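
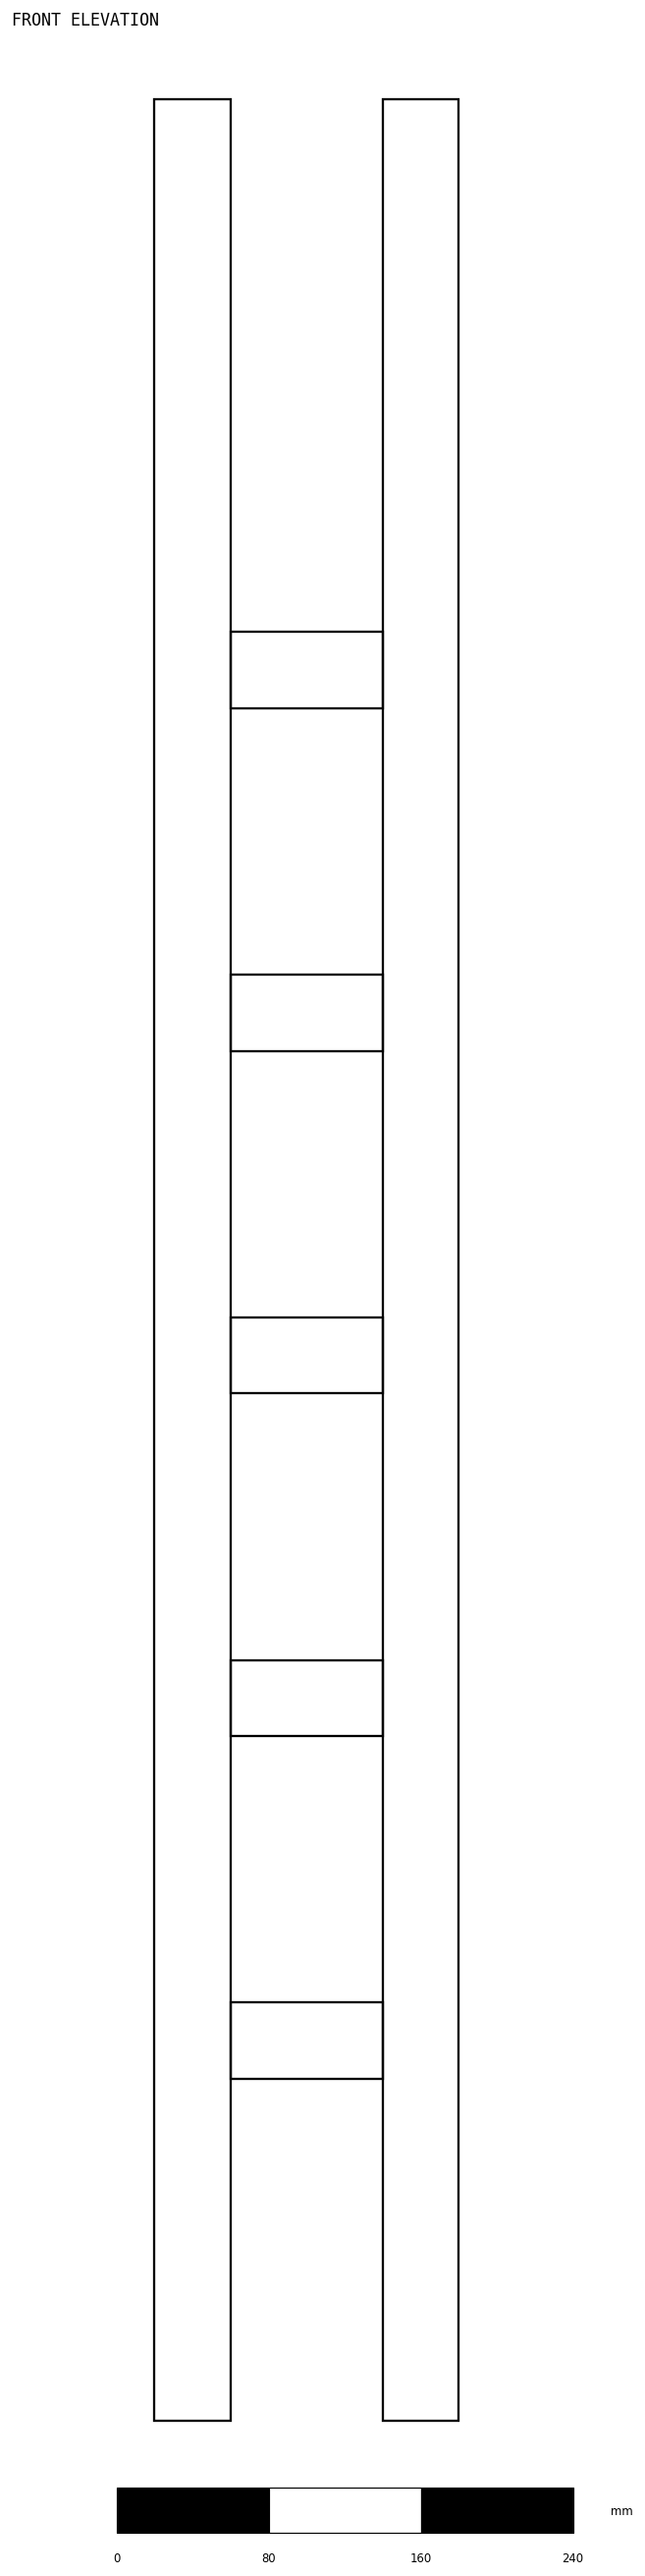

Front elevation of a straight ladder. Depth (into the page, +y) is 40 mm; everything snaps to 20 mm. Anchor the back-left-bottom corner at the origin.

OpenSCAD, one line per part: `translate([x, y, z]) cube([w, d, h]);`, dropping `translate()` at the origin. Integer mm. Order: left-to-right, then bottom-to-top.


cube([40, 40, 1220]);
translate([40, 0, 180]) cube([80, 40, 40]);
translate([40, 0, 360]) cube([80, 40, 40]);
translate([40, 0, 540]) cube([80, 40, 40]);
translate([40, 0, 720]) cube([80, 40, 40]);
translate([40, 0, 900]) cube([80, 40, 40]);
translate([120, 0, 0]) cube([40, 40, 1220]);


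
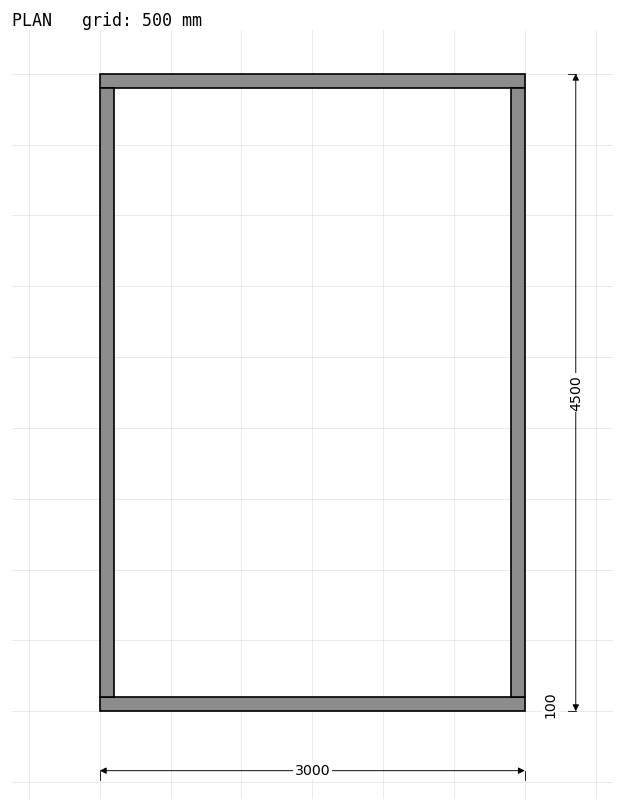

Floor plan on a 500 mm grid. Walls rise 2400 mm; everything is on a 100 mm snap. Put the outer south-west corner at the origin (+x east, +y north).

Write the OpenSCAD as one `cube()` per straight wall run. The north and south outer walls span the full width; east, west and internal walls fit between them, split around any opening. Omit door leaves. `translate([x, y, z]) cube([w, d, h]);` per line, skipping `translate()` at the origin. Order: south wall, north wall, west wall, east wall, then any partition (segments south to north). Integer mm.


cube([3000, 100, 2400]);
translate([0, 4400, 0]) cube([3000, 100, 2400]);
translate([0, 100, 0]) cube([100, 4300, 2400]);
translate([2900, 100, 0]) cube([100, 4300, 2400]);


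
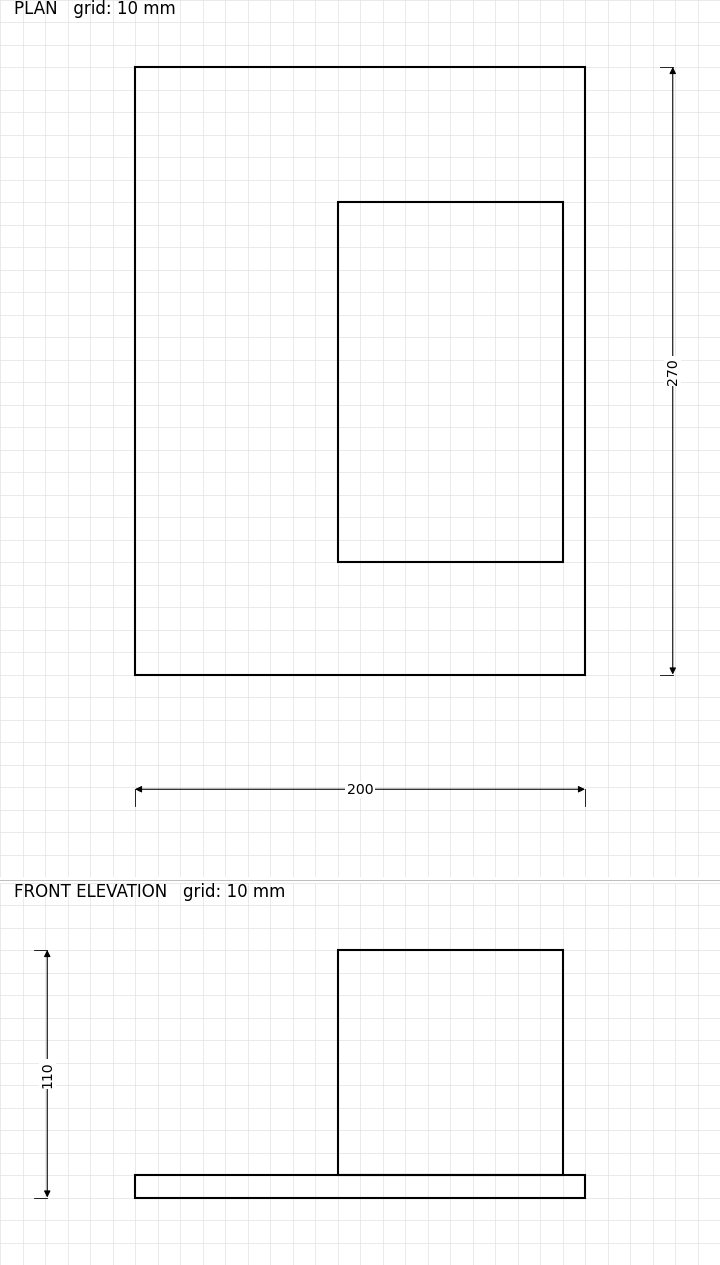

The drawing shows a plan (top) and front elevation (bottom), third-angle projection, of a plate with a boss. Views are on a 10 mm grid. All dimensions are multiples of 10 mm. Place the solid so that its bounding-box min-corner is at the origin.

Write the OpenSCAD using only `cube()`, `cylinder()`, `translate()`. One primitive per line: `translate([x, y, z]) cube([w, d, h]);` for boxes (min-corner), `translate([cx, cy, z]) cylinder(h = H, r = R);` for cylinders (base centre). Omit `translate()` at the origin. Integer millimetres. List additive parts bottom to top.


cube([200, 270, 10]);
translate([90, 50, 10]) cube([100, 160, 100]);


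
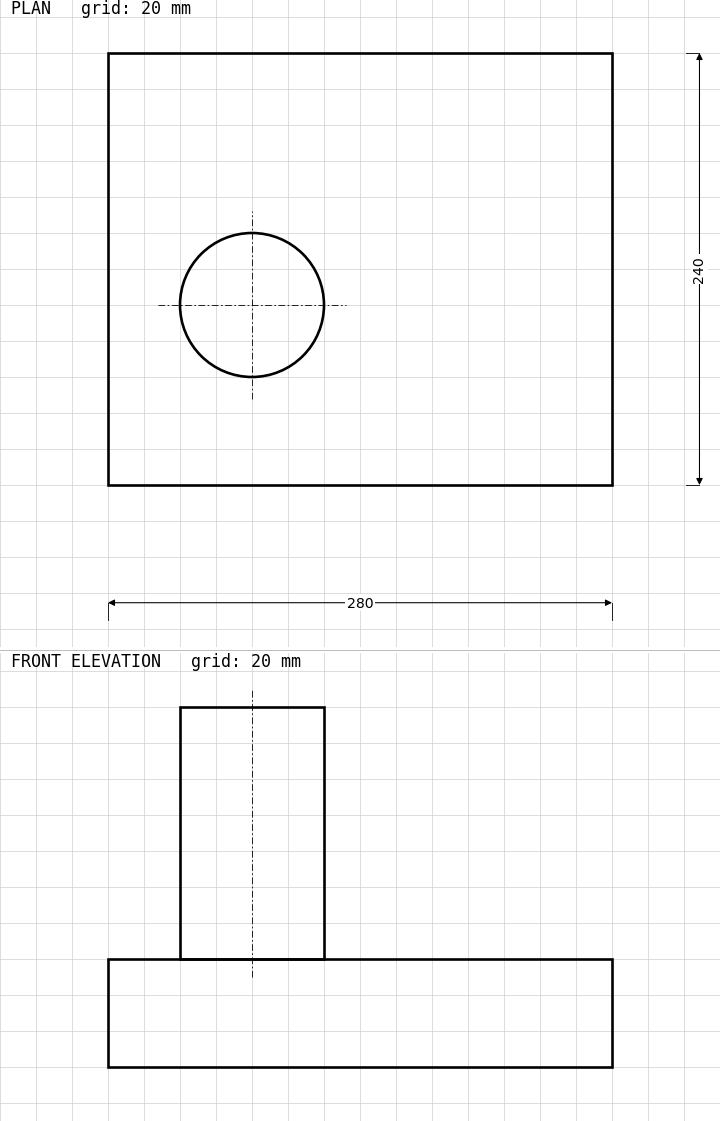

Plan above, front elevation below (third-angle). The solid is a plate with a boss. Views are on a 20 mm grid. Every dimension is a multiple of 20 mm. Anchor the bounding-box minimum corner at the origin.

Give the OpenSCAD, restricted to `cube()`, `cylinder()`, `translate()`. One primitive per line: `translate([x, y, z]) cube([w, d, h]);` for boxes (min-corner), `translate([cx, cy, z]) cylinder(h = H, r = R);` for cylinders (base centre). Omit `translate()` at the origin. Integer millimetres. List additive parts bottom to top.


cube([280, 240, 60]);
translate([80, 100, 60]) cylinder(h = 140, r = 40);


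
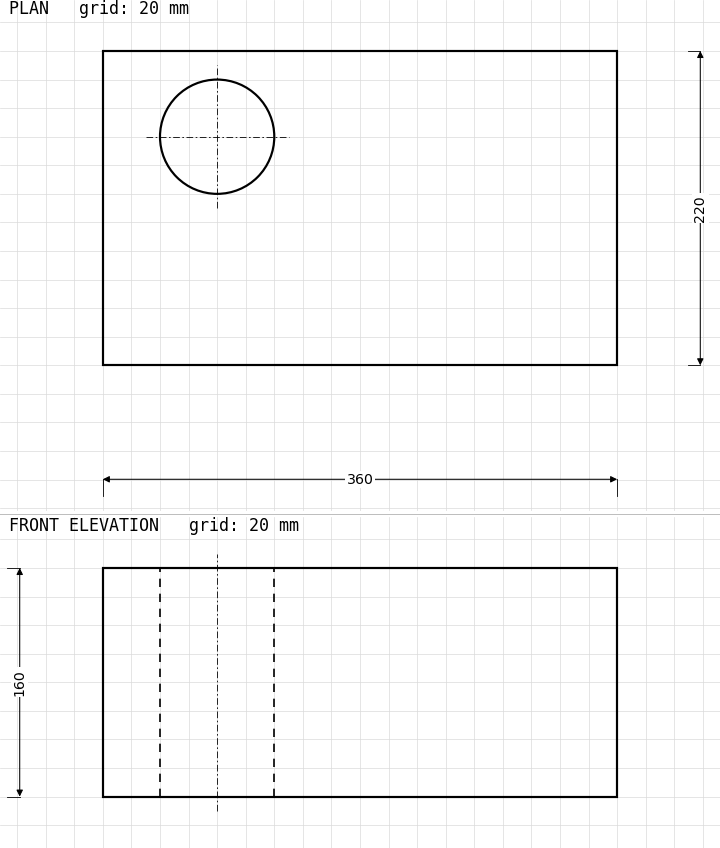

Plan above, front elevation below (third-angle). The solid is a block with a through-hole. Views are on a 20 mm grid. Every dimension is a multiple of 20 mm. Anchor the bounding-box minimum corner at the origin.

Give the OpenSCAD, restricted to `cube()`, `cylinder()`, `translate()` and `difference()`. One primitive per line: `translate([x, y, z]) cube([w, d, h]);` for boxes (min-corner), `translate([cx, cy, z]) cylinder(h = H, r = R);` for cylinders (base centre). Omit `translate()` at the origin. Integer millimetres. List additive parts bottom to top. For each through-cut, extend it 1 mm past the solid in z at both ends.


difference() {
  cube([360, 220, 160]);
  translate([80, 160, -1]) cylinder(h = 162, r = 40);
}


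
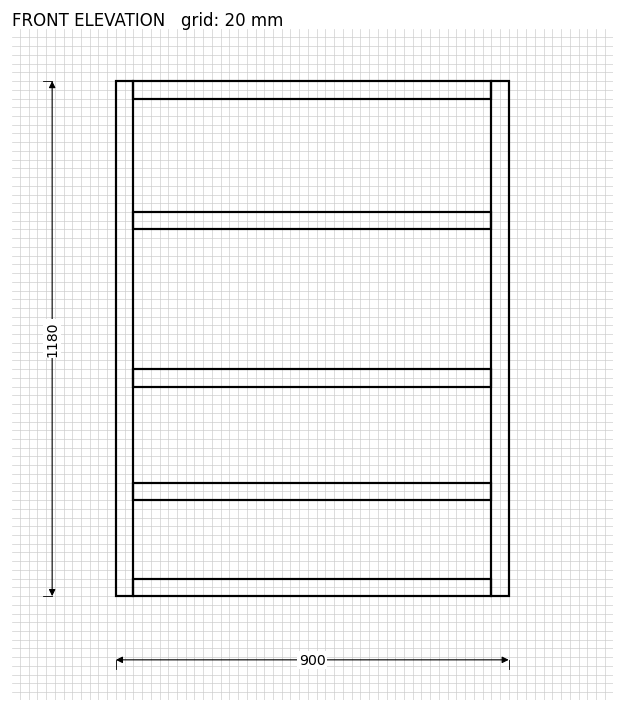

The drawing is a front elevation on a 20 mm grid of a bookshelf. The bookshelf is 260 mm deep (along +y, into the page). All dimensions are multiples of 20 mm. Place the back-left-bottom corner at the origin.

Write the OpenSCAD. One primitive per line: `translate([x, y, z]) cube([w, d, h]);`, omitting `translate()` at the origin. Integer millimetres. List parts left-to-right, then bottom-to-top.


cube([40, 260, 1180]);
translate([40, 0, 0]) cube([820, 260, 40]);
translate([40, 0, 220]) cube([820, 260, 40]);
translate([40, 0, 480]) cube([820, 260, 40]);
translate([40, 0, 840]) cube([820, 260, 40]);
translate([40, 0, 1140]) cube([820, 260, 40]);
translate([860, 0, 0]) cube([40, 260, 1180]);


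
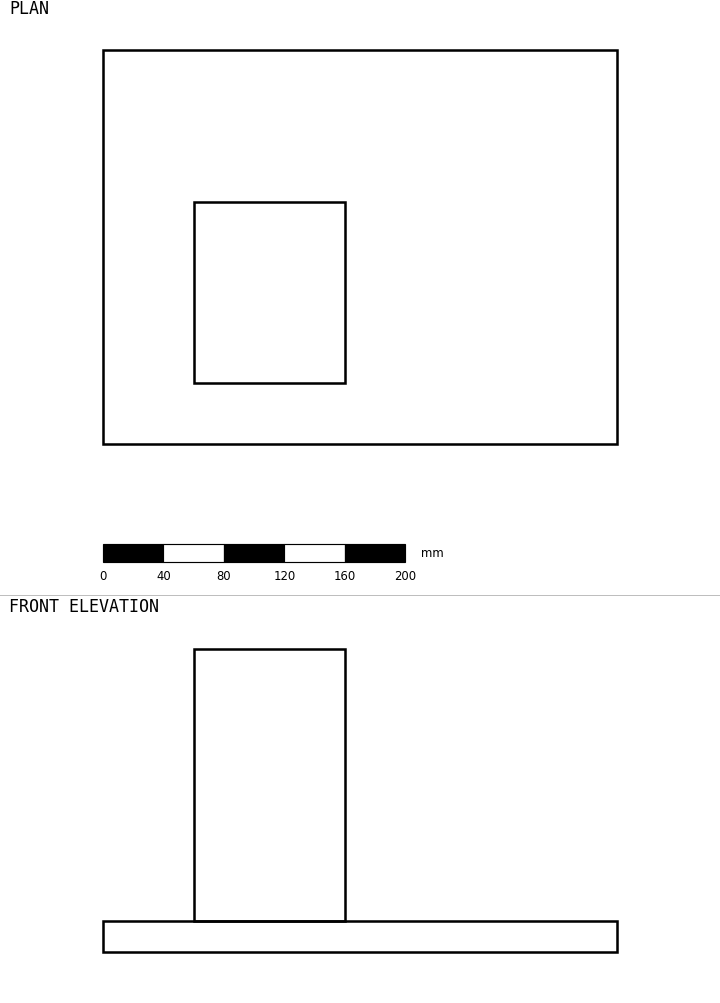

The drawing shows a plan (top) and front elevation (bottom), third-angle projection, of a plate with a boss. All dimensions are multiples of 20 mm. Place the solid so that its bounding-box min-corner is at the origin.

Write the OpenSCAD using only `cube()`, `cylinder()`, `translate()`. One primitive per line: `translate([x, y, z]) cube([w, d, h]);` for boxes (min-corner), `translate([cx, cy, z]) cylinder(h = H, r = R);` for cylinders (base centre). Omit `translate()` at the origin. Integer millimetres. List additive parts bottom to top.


cube([340, 260, 20]);
translate([60, 40, 20]) cube([100, 120, 180]);


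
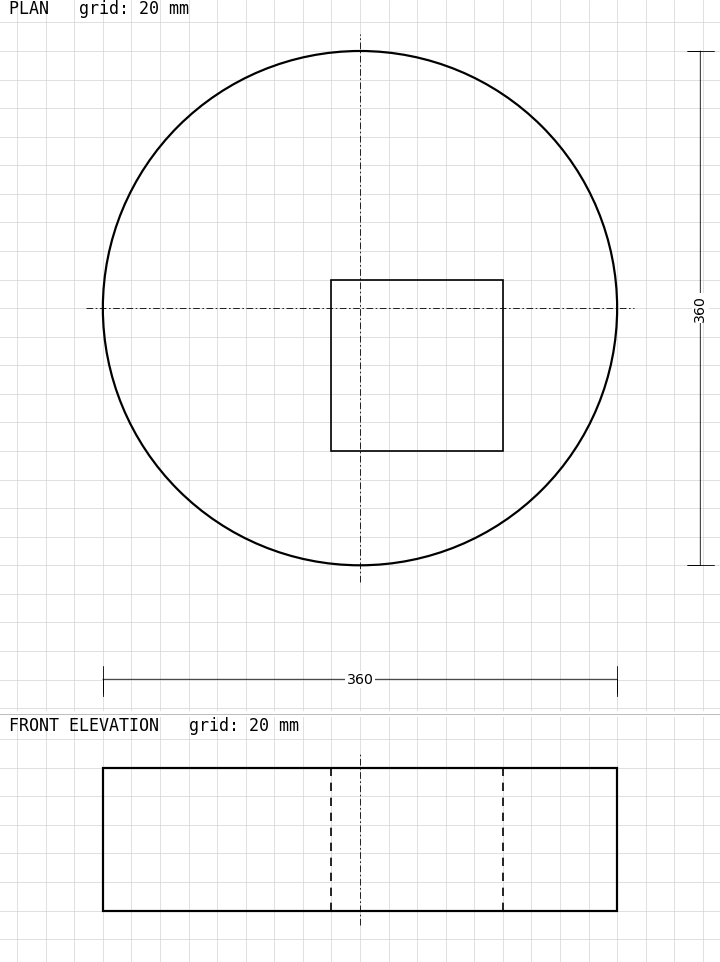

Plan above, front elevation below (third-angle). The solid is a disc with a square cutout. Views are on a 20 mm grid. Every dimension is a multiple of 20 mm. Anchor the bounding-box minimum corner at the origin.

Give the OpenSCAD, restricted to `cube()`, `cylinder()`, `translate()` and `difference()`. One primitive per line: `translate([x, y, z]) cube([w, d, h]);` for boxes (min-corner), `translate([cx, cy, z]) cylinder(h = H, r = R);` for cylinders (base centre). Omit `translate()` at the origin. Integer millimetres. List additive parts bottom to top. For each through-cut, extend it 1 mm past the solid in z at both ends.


difference() {
  translate([180, 180, 0]) cylinder(h = 100, r = 180);
  translate([160, 80, -1]) cube([120, 120, 102]);
}


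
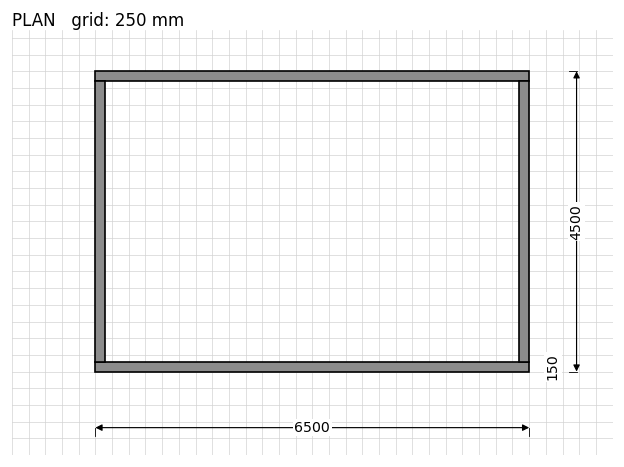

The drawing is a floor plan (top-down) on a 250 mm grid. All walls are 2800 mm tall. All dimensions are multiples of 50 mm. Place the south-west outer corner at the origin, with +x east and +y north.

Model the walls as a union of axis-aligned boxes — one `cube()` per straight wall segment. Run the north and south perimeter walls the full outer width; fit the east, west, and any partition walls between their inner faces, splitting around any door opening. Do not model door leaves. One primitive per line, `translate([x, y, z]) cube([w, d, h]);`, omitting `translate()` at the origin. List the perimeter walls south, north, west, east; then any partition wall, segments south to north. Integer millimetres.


cube([6500, 150, 2800]);
translate([0, 4350, 0]) cube([6500, 150, 2800]);
translate([0, 150, 0]) cube([150, 4200, 2800]);
translate([6350, 150, 0]) cube([150, 4200, 2800]);


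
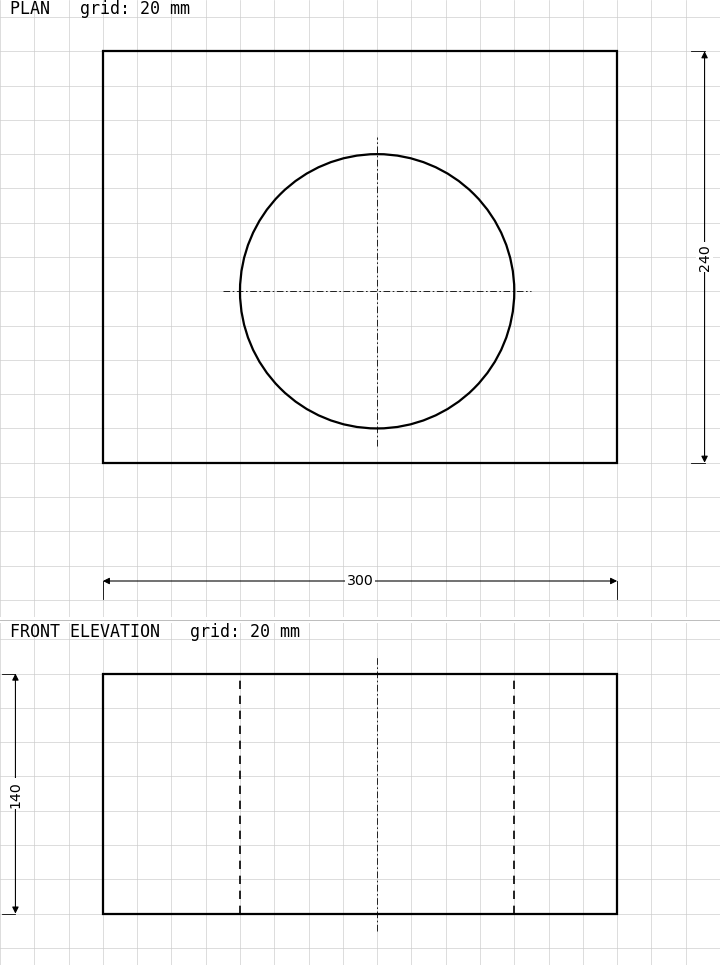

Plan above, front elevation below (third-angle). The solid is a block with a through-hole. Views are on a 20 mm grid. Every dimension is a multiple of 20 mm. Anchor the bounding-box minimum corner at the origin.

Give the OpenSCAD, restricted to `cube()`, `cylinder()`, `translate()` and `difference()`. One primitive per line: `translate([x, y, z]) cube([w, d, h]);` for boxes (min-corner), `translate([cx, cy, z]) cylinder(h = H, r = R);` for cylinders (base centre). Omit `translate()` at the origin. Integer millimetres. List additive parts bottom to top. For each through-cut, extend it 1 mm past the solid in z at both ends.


difference() {
  cube([300, 240, 140]);
  translate([160, 100, -1]) cylinder(h = 142, r = 80);
}


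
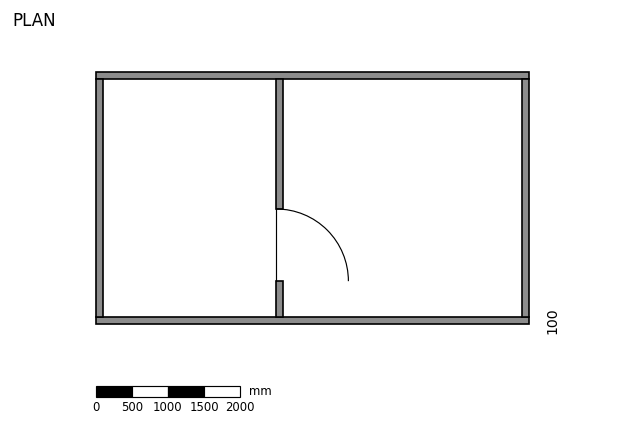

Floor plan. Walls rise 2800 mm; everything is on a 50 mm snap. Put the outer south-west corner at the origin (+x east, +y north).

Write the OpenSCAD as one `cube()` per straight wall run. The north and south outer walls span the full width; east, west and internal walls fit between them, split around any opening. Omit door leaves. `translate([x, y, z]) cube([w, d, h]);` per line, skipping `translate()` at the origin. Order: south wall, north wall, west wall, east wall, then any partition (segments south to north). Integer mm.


cube([6000, 100, 2800]);
translate([0, 3400, 0]) cube([6000, 100, 2800]);
translate([0, 100, 0]) cube([100, 3300, 2800]);
translate([5900, 100, 0]) cube([100, 3300, 2800]);
translate([2500, 100, 0]) cube([100, 500, 2800]);
translate([2500, 1600, 0]) cube([100, 1800, 2800]);


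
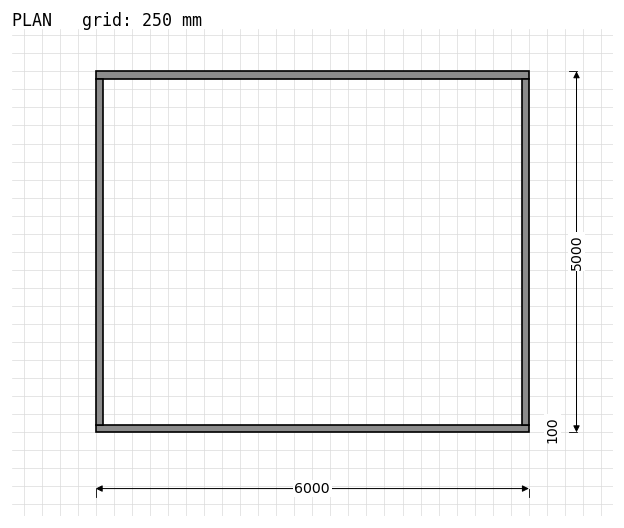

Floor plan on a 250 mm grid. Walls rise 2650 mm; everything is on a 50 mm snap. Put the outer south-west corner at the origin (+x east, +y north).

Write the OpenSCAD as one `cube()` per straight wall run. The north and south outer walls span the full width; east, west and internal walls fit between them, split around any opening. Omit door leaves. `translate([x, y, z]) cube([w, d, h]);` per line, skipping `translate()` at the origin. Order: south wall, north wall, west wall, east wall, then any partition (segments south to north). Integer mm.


cube([6000, 100, 2650]);
translate([0, 4900, 0]) cube([6000, 100, 2650]);
translate([0, 100, 0]) cube([100, 4800, 2650]);
translate([5900, 100, 0]) cube([100, 4800, 2650]);


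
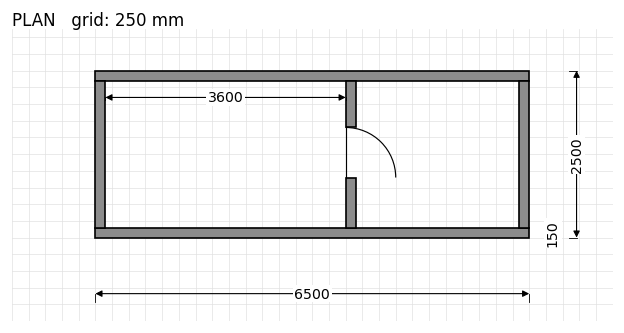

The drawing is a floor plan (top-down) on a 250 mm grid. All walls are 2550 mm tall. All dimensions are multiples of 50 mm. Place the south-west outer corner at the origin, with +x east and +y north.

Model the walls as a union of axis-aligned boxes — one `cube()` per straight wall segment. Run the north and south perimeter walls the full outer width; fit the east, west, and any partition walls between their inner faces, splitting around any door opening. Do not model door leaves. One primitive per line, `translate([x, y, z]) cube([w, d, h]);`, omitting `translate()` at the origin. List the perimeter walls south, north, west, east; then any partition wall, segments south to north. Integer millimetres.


cube([6500, 150, 2550]);
translate([0, 2350, 0]) cube([6500, 150, 2550]);
translate([0, 150, 0]) cube([150, 2200, 2550]);
translate([6350, 150, 0]) cube([150, 2200, 2550]);
translate([3750, 150, 0]) cube([150, 750, 2550]);
translate([3750, 1650, 0]) cube([150, 700, 2550]);


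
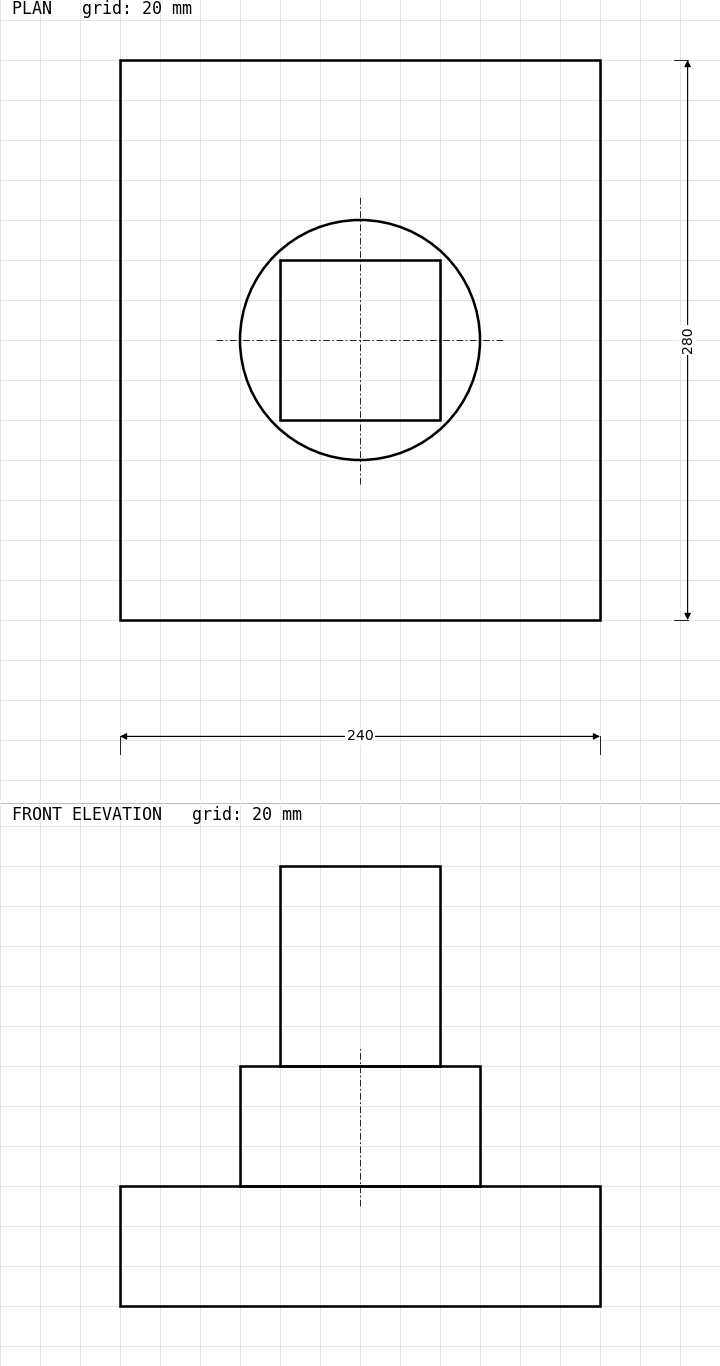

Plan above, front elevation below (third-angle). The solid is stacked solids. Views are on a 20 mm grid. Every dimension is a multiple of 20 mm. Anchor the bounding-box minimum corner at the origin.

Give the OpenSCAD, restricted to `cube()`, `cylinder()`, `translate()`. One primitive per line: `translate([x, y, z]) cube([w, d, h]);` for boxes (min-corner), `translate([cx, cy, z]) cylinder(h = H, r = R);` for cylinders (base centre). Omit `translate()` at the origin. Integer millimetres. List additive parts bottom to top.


cube([240, 280, 60]);
translate([120, 140, 60]) cylinder(h = 60, r = 60);
translate([80, 100, 120]) cube([80, 80, 100]);


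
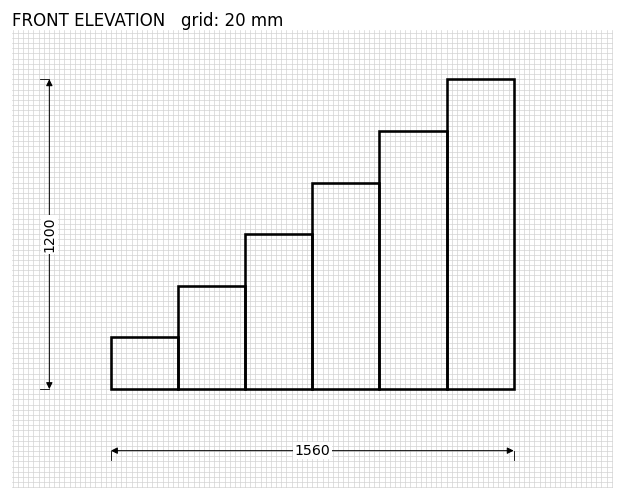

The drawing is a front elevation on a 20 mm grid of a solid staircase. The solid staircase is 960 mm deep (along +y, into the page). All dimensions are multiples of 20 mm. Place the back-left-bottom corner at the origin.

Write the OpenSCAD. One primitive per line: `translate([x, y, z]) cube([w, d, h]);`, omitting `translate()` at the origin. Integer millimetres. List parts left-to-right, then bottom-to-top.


cube([260, 960, 200]);
translate([260, 0, 0]) cube([260, 960, 400]);
translate([520, 0, 0]) cube([260, 960, 600]);
translate([780, 0, 0]) cube([260, 960, 800]);
translate([1040, 0, 0]) cube([260, 960, 1000]);
translate([1300, 0, 0]) cube([260, 960, 1200]);


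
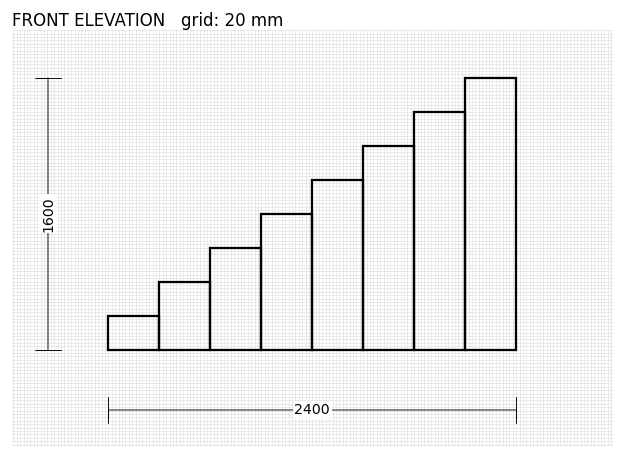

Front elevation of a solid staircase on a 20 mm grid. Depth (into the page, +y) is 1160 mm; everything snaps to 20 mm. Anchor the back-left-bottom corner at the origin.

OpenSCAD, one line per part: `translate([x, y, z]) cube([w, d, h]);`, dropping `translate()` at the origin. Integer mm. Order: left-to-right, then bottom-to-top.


cube([300, 1160, 200]);
translate([300, 0, 0]) cube([300, 1160, 400]);
translate([600, 0, 0]) cube([300, 1160, 600]);
translate([900, 0, 0]) cube([300, 1160, 800]);
translate([1200, 0, 0]) cube([300, 1160, 1000]);
translate([1500, 0, 0]) cube([300, 1160, 1200]);
translate([1800, 0, 0]) cube([300, 1160, 1400]);
translate([2100, 0, 0]) cube([300, 1160, 1600]);


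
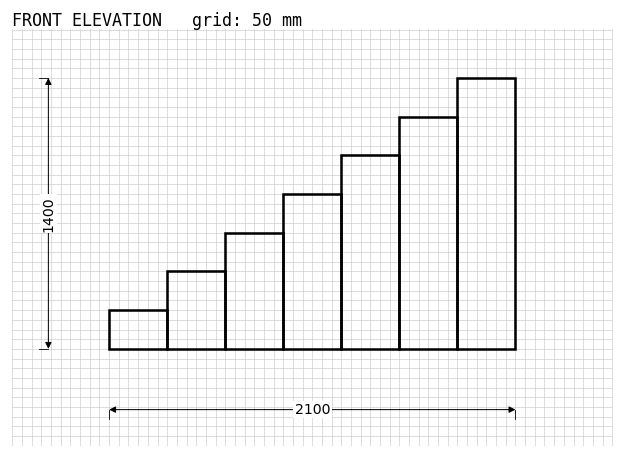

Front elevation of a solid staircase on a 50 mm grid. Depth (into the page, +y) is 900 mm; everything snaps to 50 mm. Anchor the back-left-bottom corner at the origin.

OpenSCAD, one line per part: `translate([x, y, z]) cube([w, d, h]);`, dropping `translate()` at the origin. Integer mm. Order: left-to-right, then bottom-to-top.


cube([300, 900, 200]);
translate([300, 0, 0]) cube([300, 900, 400]);
translate([600, 0, 0]) cube([300, 900, 600]);
translate([900, 0, 0]) cube([300, 900, 800]);
translate([1200, 0, 0]) cube([300, 900, 1000]);
translate([1500, 0, 0]) cube([300, 900, 1200]);
translate([1800, 0, 0]) cube([300, 900, 1400]);


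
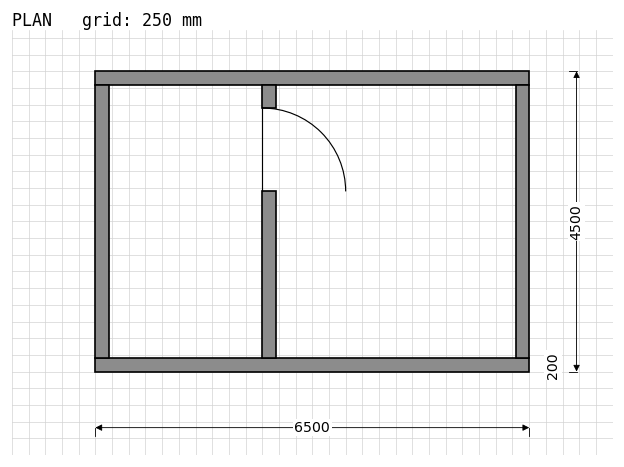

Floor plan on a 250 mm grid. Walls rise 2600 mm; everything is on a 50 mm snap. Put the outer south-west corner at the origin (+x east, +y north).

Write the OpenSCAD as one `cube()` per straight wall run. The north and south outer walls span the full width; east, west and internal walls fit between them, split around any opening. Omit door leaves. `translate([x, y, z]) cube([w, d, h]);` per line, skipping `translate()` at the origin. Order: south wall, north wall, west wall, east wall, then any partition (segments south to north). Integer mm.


cube([6500, 200, 2600]);
translate([0, 4300, 0]) cube([6500, 200, 2600]);
translate([0, 200, 0]) cube([200, 4100, 2600]);
translate([6300, 200, 0]) cube([200, 4100, 2600]);
translate([2500, 200, 0]) cube([200, 2500, 2600]);
translate([2500, 3950, 0]) cube([200, 350, 2600]);


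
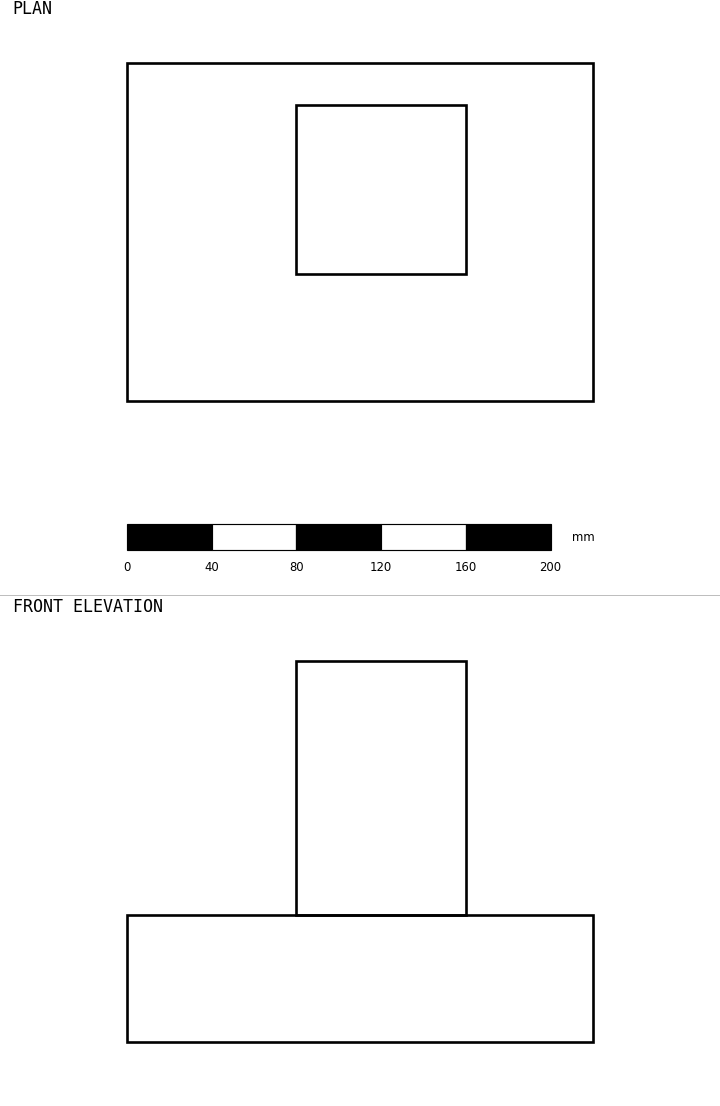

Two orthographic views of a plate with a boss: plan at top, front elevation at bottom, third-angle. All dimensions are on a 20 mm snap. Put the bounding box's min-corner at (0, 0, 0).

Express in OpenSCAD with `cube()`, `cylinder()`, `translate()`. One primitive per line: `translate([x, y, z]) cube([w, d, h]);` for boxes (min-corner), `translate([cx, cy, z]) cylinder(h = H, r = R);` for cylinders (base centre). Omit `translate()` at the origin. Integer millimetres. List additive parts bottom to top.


cube([220, 160, 60]);
translate([80, 60, 60]) cube([80, 80, 120]);


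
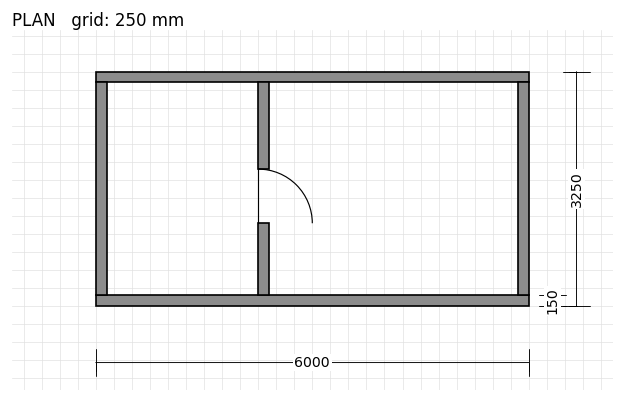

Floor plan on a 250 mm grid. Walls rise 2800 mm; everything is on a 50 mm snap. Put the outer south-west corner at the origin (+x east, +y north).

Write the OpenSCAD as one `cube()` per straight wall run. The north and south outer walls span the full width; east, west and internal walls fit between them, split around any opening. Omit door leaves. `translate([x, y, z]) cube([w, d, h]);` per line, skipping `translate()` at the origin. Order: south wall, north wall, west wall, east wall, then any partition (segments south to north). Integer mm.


cube([6000, 150, 2800]);
translate([0, 3100, 0]) cube([6000, 150, 2800]);
translate([0, 150, 0]) cube([150, 2950, 2800]);
translate([5850, 150, 0]) cube([150, 2950, 2800]);
translate([2250, 150, 0]) cube([150, 1000, 2800]);
translate([2250, 1900, 0]) cube([150, 1200, 2800]);


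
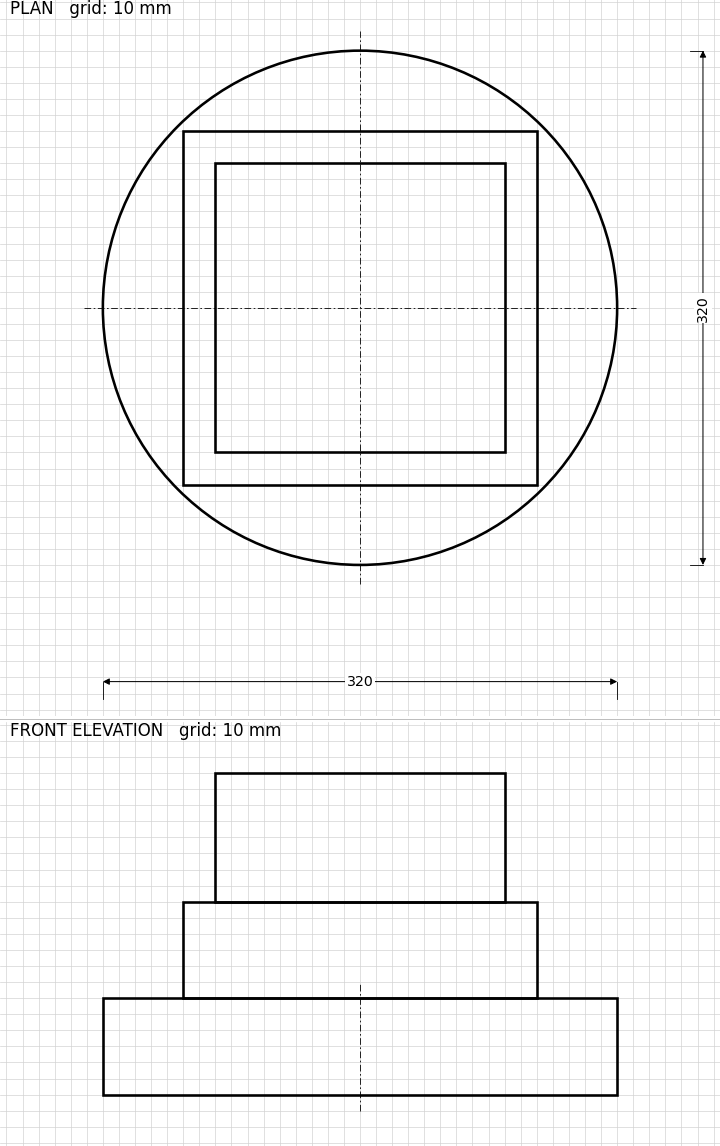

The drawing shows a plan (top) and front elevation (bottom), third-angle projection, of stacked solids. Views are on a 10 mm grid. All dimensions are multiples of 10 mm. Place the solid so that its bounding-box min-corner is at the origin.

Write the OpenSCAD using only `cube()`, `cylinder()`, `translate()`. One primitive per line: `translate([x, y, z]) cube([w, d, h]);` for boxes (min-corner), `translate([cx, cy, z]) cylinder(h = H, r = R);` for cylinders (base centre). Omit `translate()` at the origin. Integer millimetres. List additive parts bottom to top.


translate([160, 160, 0]) cylinder(h = 60, r = 160);
translate([50, 50, 60]) cube([220, 220, 60]);
translate([70, 70, 120]) cube([180, 180, 80]);


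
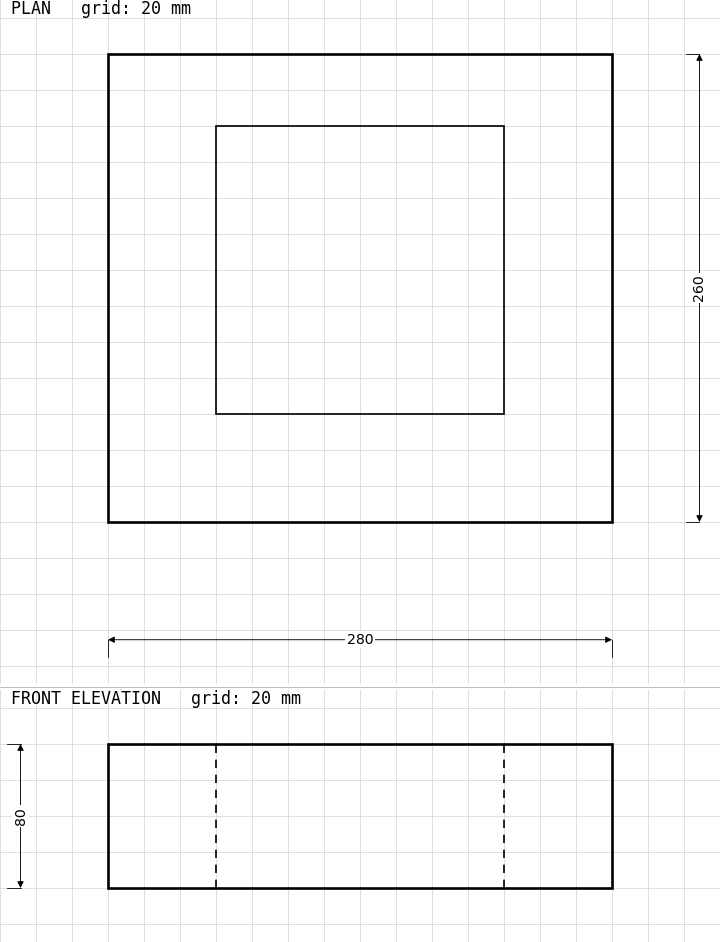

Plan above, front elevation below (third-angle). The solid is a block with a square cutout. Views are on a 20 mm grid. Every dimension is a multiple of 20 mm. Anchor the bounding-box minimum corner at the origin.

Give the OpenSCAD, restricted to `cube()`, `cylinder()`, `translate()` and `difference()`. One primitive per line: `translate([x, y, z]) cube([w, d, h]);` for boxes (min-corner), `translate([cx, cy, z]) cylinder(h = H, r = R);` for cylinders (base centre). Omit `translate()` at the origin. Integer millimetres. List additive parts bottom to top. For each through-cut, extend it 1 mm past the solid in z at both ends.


difference() {
  cube([280, 260, 80]);
  translate([60, 60, -1]) cube([160, 160, 82]);
}


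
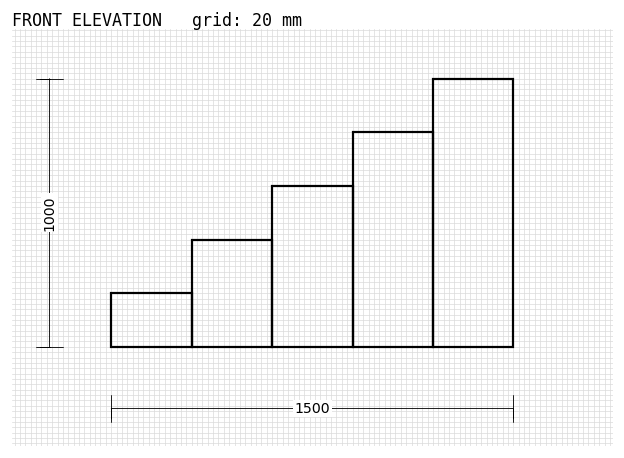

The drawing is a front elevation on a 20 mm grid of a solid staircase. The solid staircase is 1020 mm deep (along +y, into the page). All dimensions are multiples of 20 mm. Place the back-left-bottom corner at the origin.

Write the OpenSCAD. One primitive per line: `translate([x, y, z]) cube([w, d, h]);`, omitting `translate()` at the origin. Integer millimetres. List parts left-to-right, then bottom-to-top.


cube([300, 1020, 200]);
translate([300, 0, 0]) cube([300, 1020, 400]);
translate([600, 0, 0]) cube([300, 1020, 600]);
translate([900, 0, 0]) cube([300, 1020, 800]);
translate([1200, 0, 0]) cube([300, 1020, 1000]);


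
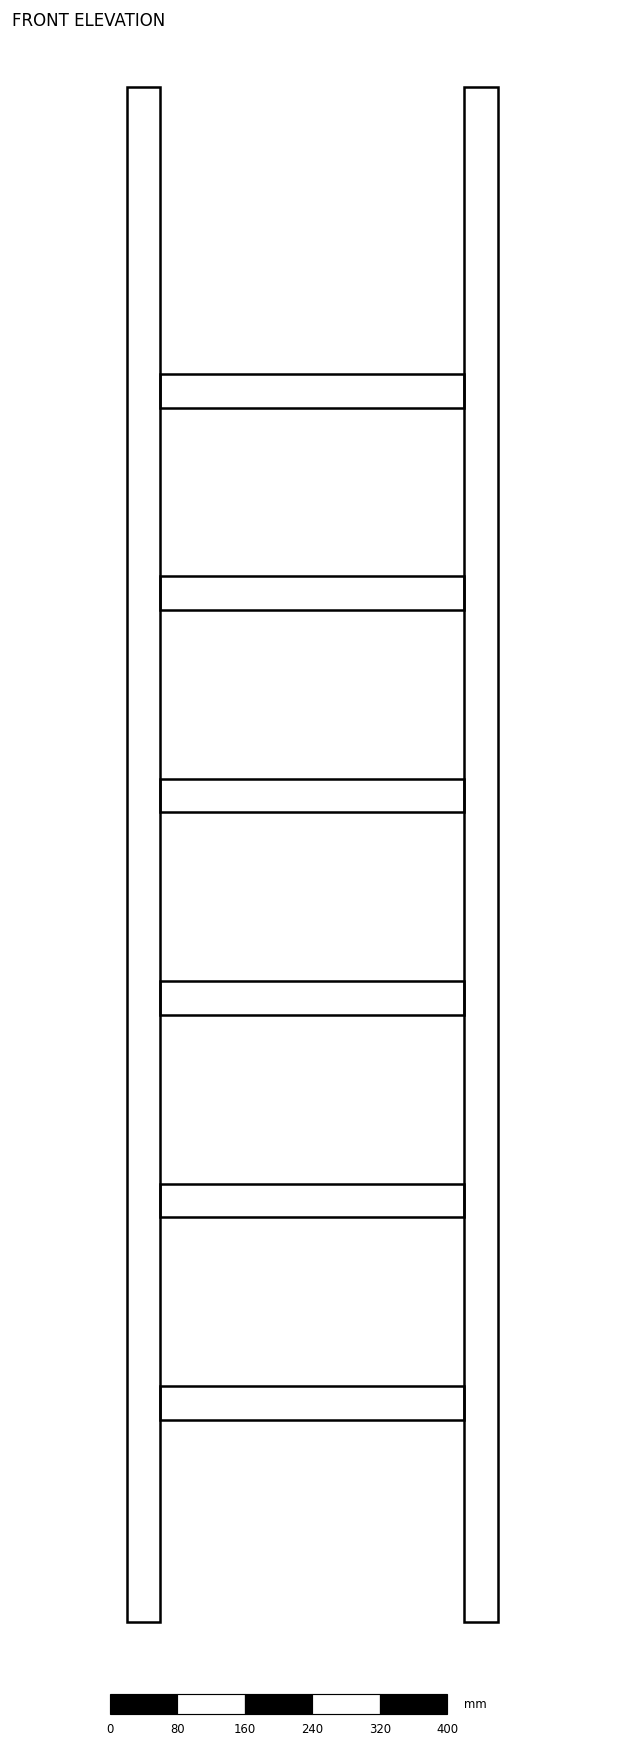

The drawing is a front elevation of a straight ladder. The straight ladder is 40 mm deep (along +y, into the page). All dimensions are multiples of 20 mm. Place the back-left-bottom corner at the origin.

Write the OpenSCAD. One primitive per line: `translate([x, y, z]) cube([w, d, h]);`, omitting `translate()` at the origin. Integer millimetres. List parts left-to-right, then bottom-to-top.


cube([40, 40, 1820]);
translate([40, 0, 240]) cube([360, 40, 40]);
translate([40, 0, 480]) cube([360, 40, 40]);
translate([40, 0, 720]) cube([360, 40, 40]);
translate([40, 0, 960]) cube([360, 40, 40]);
translate([40, 0, 1200]) cube([360, 40, 40]);
translate([40, 0, 1440]) cube([360, 40, 40]);
translate([400, 0, 0]) cube([40, 40, 1820]);


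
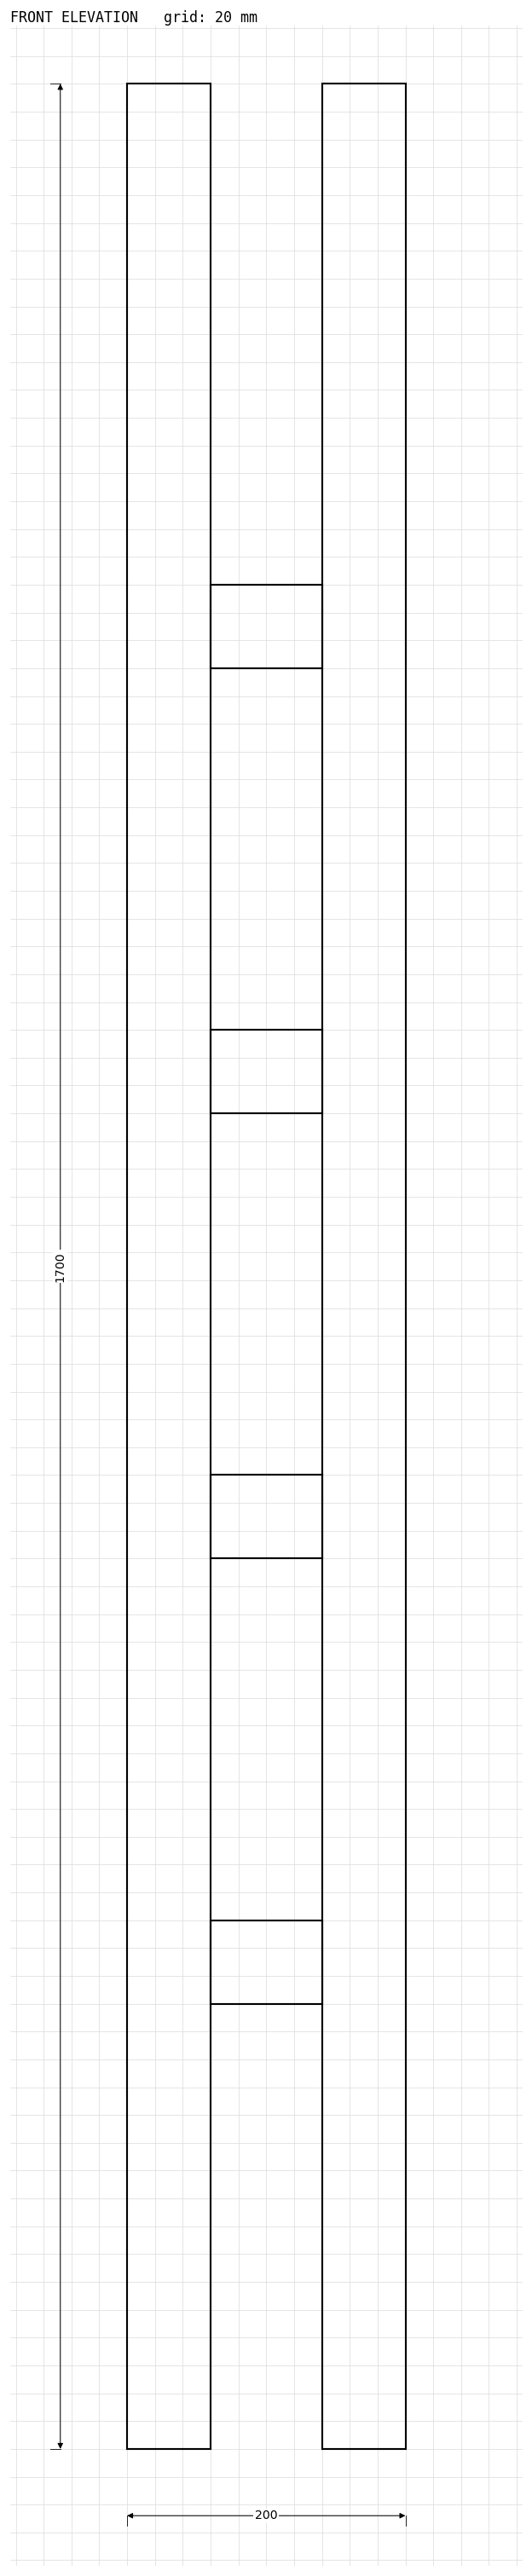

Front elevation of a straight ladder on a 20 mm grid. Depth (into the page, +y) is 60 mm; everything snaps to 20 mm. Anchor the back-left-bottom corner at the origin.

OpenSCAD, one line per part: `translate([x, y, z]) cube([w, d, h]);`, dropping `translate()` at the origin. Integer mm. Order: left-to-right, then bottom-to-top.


cube([60, 60, 1700]);
translate([60, 0, 320]) cube([80, 60, 60]);
translate([60, 0, 640]) cube([80, 60, 60]);
translate([60, 0, 960]) cube([80, 60, 60]);
translate([60, 0, 1280]) cube([80, 60, 60]);
translate([140, 0, 0]) cube([60, 60, 1700]);


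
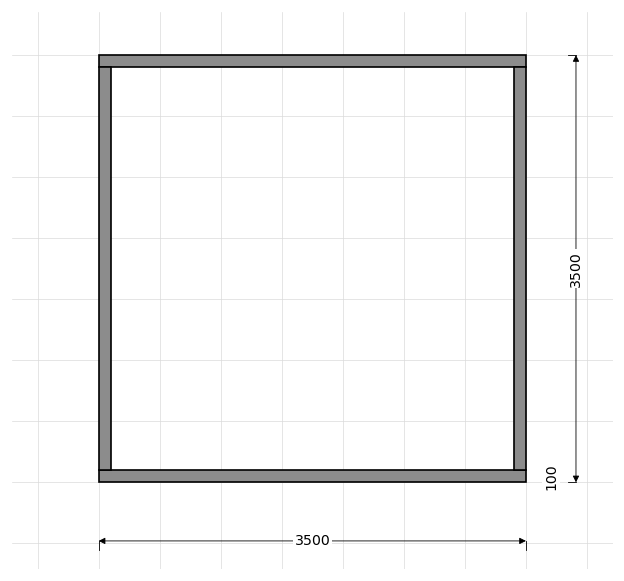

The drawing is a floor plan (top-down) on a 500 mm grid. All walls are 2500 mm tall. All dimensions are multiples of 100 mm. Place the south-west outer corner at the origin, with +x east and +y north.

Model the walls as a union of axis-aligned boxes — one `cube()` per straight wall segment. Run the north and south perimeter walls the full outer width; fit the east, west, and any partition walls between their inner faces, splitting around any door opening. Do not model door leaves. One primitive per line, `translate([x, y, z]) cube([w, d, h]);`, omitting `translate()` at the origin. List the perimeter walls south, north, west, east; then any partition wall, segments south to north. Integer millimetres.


cube([3500, 100, 2500]);
translate([0, 3400, 0]) cube([3500, 100, 2500]);
translate([0, 100, 0]) cube([100, 3300, 2500]);
translate([3400, 100, 0]) cube([100, 3300, 2500]);


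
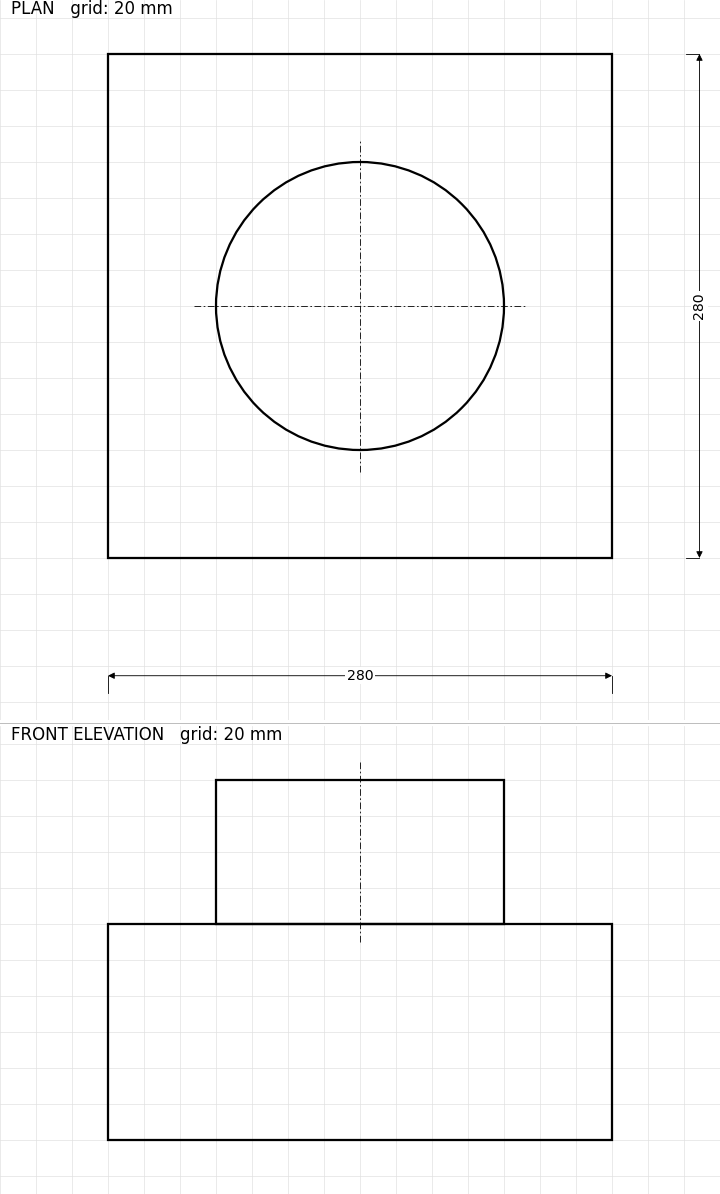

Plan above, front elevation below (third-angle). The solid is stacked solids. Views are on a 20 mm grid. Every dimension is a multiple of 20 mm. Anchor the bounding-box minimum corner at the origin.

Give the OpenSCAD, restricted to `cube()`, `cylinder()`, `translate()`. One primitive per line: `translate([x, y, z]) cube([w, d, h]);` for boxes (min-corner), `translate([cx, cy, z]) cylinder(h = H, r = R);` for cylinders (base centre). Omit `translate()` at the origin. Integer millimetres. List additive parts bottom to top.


cube([280, 280, 120]);
translate([140, 140, 120]) cylinder(h = 80, r = 80);


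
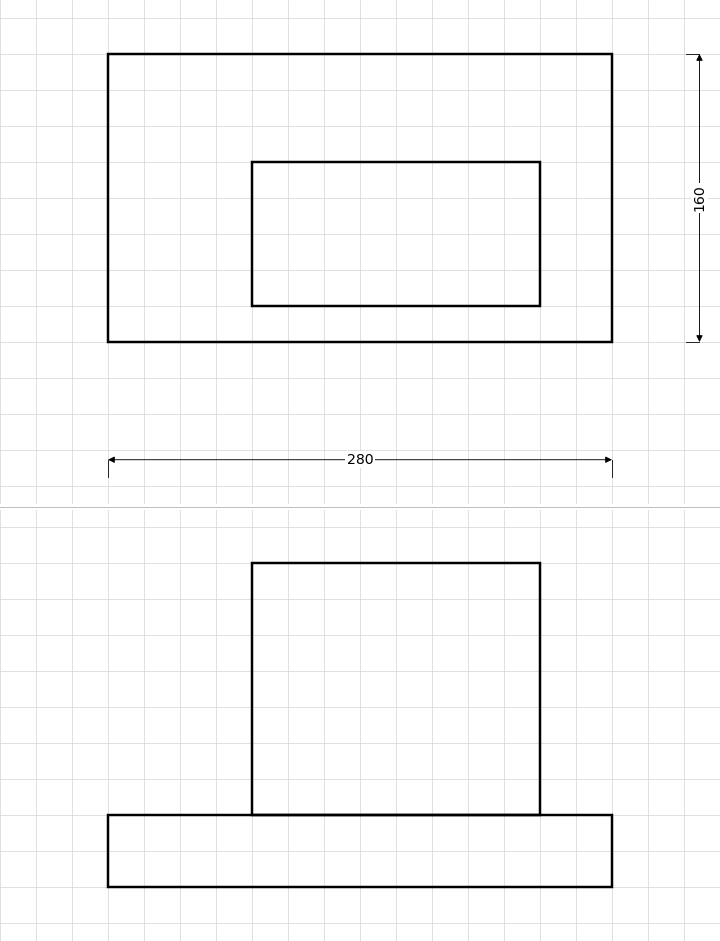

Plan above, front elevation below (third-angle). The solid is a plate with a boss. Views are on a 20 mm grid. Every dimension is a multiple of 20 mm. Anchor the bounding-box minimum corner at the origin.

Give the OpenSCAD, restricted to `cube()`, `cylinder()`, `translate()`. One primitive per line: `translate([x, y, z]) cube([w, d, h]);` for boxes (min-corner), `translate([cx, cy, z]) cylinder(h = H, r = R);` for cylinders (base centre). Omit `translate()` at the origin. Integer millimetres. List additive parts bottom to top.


cube([280, 160, 40]);
translate([80, 20, 40]) cube([160, 80, 140]);


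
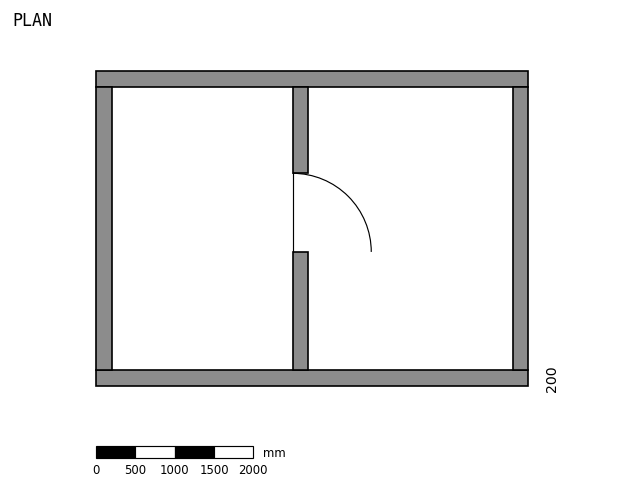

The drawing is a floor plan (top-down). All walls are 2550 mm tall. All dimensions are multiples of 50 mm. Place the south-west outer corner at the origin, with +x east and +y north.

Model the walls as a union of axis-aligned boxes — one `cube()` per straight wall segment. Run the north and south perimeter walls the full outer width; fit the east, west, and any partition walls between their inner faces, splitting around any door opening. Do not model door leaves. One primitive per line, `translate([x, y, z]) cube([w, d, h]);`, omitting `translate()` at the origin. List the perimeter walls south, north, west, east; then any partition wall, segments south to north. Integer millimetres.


cube([5500, 200, 2550]);
translate([0, 3800, 0]) cube([5500, 200, 2550]);
translate([0, 200, 0]) cube([200, 3600, 2550]);
translate([5300, 200, 0]) cube([200, 3600, 2550]);
translate([2500, 200, 0]) cube([200, 1500, 2550]);
translate([2500, 2700, 0]) cube([200, 1100, 2550]);


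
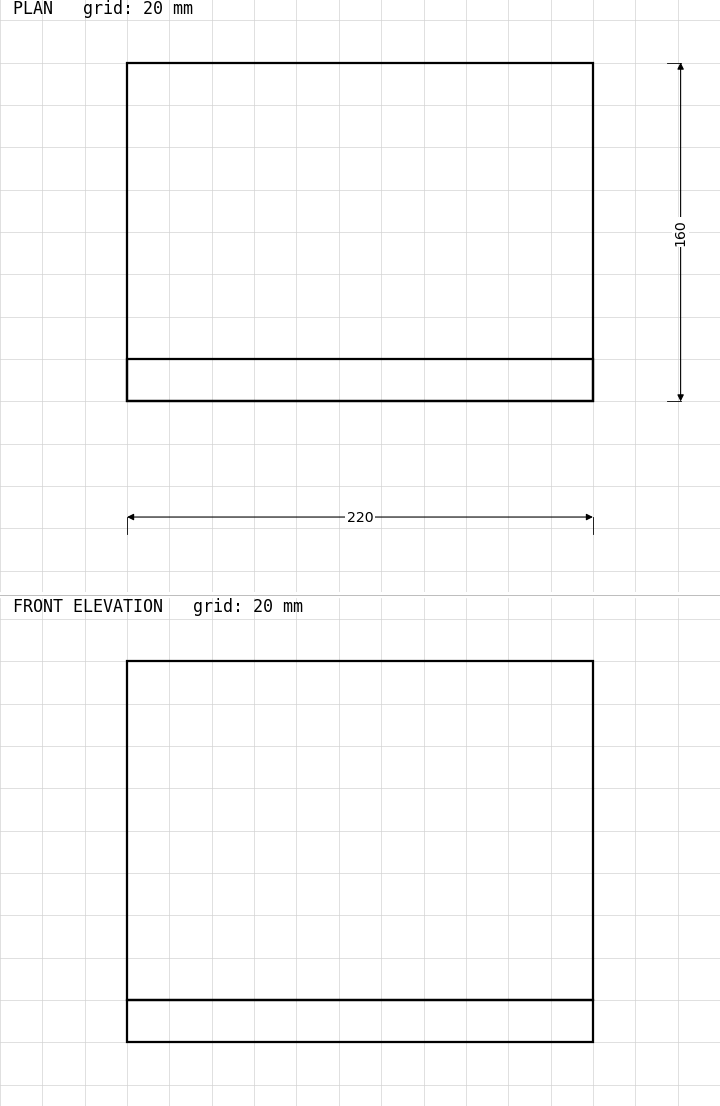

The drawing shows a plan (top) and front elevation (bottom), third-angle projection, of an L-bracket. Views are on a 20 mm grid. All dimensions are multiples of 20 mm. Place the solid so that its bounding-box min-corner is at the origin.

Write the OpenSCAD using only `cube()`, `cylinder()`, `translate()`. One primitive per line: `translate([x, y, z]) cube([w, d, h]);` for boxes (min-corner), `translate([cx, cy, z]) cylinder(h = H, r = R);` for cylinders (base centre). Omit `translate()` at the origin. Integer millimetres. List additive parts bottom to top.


cube([220, 160, 20]);
translate([0, 0, 20]) cube([220, 20, 160]);


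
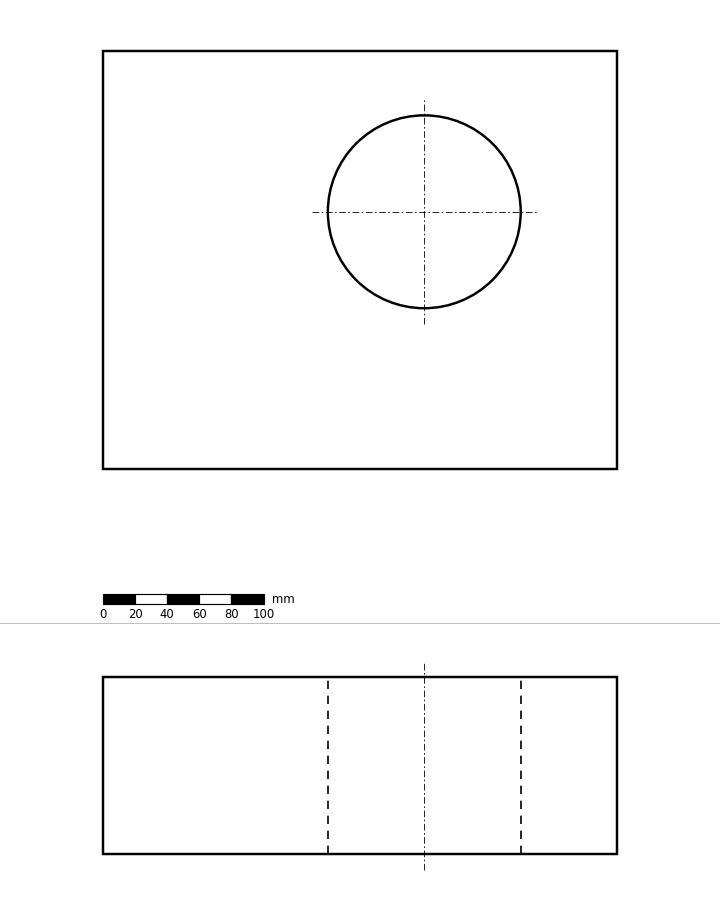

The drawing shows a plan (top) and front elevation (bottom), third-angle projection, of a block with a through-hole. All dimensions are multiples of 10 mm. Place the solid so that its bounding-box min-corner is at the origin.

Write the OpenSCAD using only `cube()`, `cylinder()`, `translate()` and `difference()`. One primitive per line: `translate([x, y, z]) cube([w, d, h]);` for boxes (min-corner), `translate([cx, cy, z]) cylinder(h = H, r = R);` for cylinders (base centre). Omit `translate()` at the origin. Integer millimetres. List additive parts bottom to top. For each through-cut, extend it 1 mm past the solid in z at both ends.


difference() {
  cube([320, 260, 110]);
  translate([200, 160, -1]) cylinder(h = 112, r = 60);
}


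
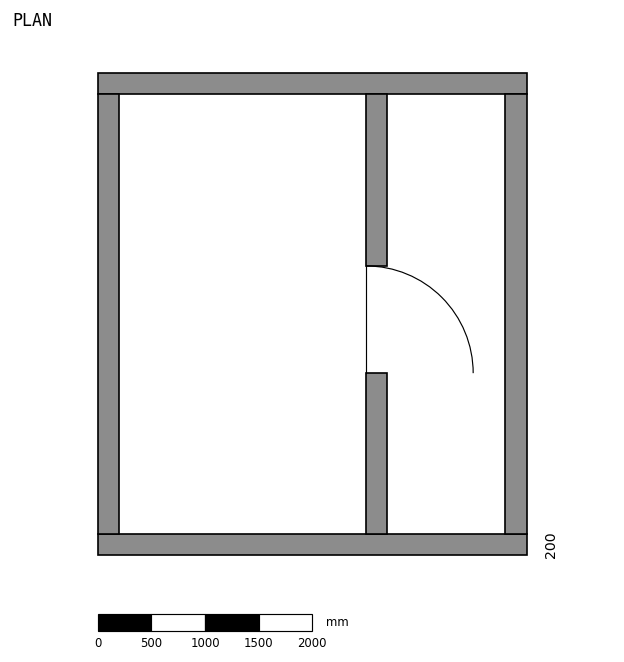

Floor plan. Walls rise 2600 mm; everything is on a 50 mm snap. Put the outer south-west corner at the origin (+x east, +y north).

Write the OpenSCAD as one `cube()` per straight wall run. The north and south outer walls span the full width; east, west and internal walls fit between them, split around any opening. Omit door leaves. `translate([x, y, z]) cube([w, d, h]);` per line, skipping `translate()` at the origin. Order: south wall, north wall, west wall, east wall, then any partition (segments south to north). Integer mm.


cube([4000, 200, 2600]);
translate([0, 4300, 0]) cube([4000, 200, 2600]);
translate([0, 200, 0]) cube([200, 4100, 2600]);
translate([3800, 200, 0]) cube([200, 4100, 2600]);
translate([2500, 200, 0]) cube([200, 1500, 2600]);
translate([2500, 2700, 0]) cube([200, 1600, 2600]);


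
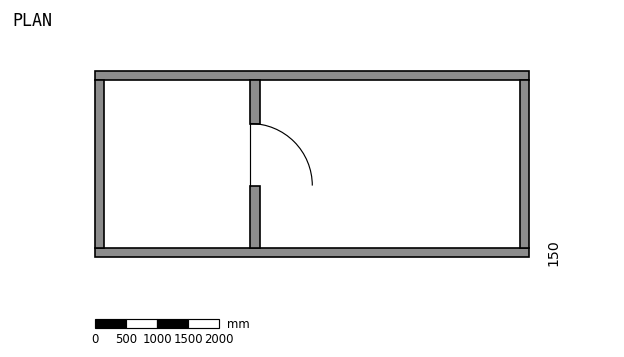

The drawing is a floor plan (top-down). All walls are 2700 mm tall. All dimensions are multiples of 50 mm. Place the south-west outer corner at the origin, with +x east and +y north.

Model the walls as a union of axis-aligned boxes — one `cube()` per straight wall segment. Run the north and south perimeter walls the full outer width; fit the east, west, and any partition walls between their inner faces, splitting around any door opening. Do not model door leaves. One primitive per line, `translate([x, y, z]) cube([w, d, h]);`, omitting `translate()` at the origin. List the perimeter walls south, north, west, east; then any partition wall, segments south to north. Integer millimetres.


cube([7000, 150, 2700]);
translate([0, 2850, 0]) cube([7000, 150, 2700]);
translate([0, 150, 0]) cube([150, 2700, 2700]);
translate([6850, 150, 0]) cube([150, 2700, 2700]);
translate([2500, 150, 0]) cube([150, 1000, 2700]);
translate([2500, 2150, 0]) cube([150, 700, 2700]);


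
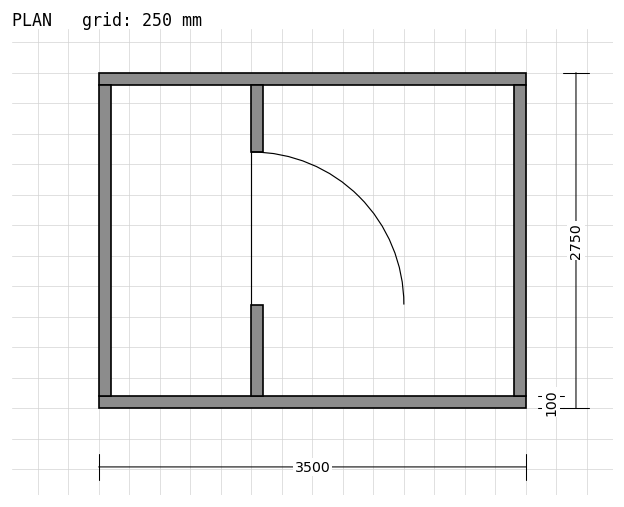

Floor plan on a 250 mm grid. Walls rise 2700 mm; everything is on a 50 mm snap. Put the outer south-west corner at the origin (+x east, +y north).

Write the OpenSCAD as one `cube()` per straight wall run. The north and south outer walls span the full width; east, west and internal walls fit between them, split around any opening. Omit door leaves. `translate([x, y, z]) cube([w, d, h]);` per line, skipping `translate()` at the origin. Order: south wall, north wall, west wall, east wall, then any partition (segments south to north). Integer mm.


cube([3500, 100, 2700]);
translate([0, 2650, 0]) cube([3500, 100, 2700]);
translate([0, 100, 0]) cube([100, 2550, 2700]);
translate([3400, 100, 0]) cube([100, 2550, 2700]);
translate([1250, 100, 0]) cube([100, 750, 2700]);
translate([1250, 2100, 0]) cube([100, 550, 2700]);


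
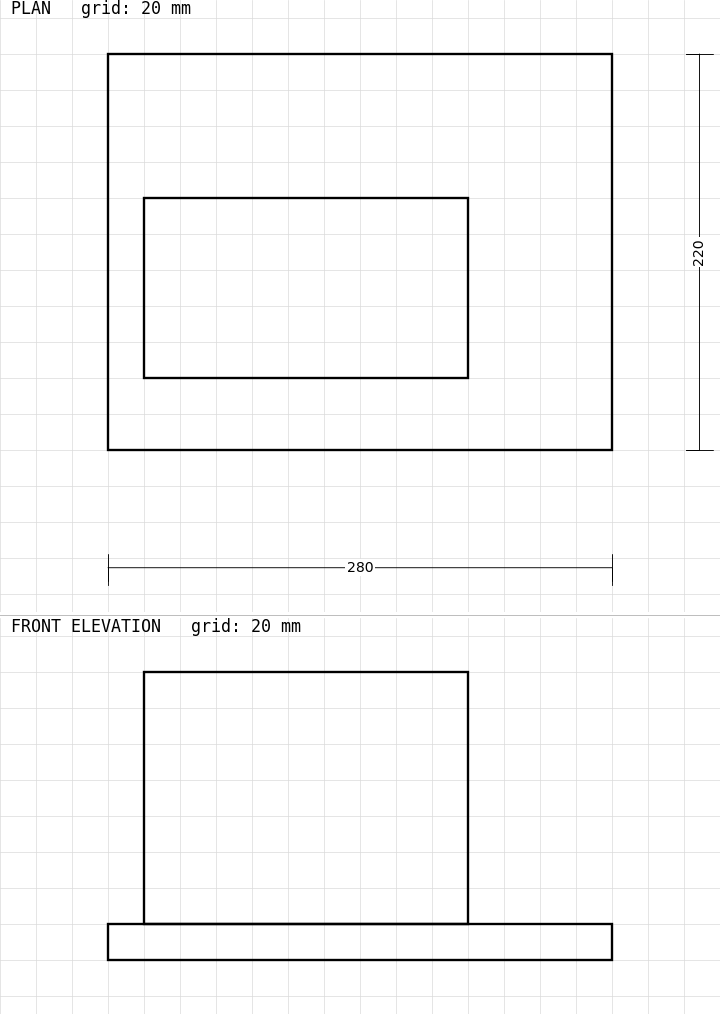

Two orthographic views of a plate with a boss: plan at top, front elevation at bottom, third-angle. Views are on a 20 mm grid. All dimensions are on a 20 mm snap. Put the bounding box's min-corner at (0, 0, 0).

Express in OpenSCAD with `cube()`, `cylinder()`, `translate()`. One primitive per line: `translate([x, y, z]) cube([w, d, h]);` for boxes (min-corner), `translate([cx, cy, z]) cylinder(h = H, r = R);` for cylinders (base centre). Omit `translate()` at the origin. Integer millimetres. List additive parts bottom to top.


cube([280, 220, 20]);
translate([20, 40, 20]) cube([180, 100, 140]);


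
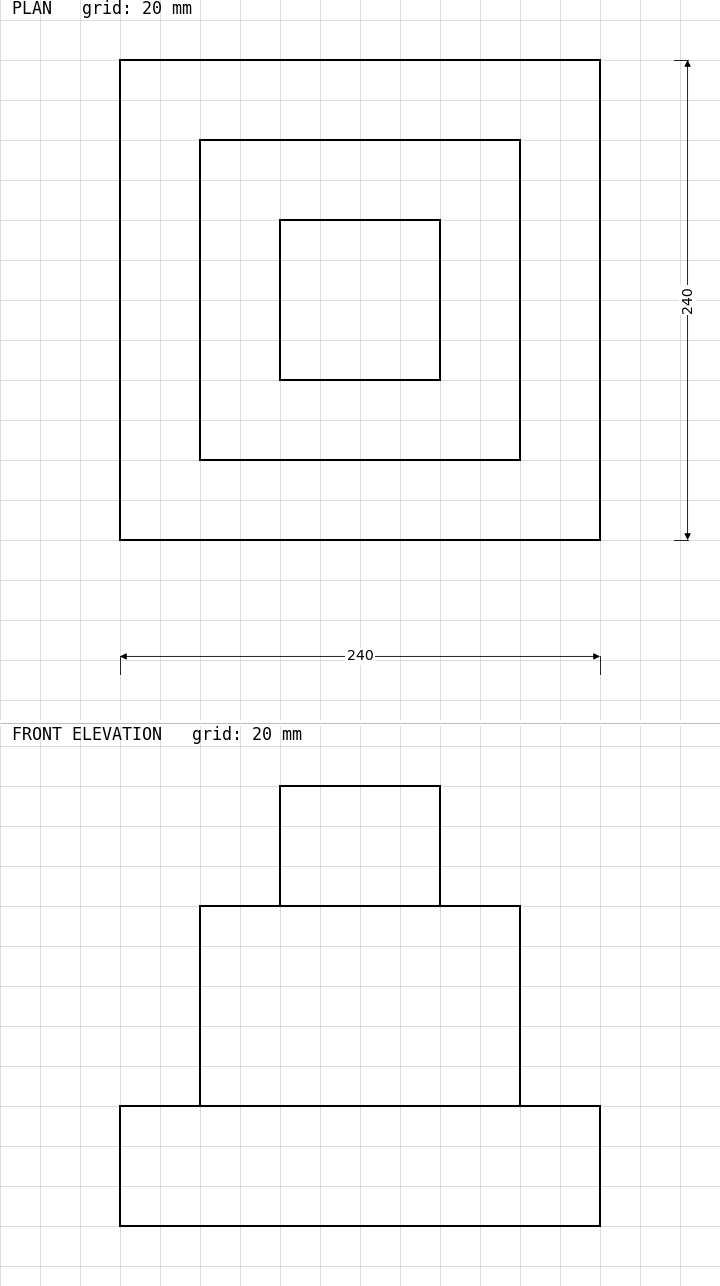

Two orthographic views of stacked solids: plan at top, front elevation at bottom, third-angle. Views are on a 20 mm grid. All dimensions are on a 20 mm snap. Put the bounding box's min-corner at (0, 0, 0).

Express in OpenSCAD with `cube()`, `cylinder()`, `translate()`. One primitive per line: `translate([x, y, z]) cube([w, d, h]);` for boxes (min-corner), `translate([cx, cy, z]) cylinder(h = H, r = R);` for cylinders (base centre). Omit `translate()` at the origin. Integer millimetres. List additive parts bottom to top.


cube([240, 240, 60]);
translate([40, 40, 60]) cube([160, 160, 100]);
translate([80, 80, 160]) cube([80, 80, 60]);
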